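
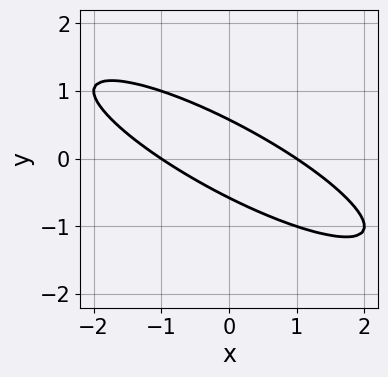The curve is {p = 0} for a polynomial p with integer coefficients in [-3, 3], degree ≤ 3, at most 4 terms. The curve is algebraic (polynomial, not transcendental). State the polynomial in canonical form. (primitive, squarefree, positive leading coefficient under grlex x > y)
(a) Degree: a generic line meets the curve in up to 2 points, so deg p = 2.
(b) Checking where it meets the axes: among the integer gridlines, it crosses the x-axis at x ∈ {-1, 1}.
(c) The integer polynomial consistent with all of this is the stated p.

x^2 + 3*x*y + 3*y^2 - 1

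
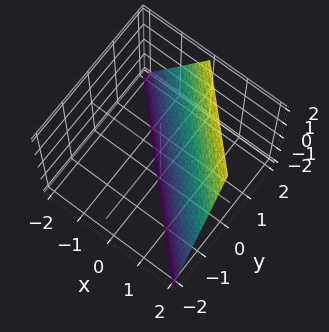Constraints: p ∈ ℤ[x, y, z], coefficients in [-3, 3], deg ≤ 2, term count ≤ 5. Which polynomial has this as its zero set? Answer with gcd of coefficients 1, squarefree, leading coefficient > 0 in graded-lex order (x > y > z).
deg p = 1.
From the axis intercepts and sections: it crosses the y-axis at the gridline y = 1; it meets the x-axis at x = 1 (among the integer gridlines); one z-axis crossing is at z = -2.
Assembling these constraints gives the stated polynomial.

2*x + 2*y - z - 2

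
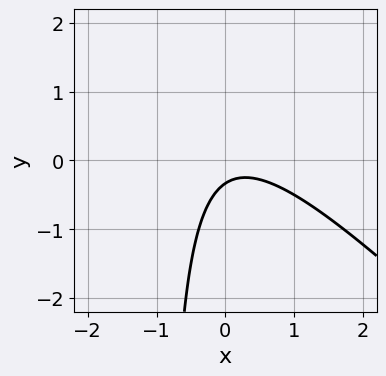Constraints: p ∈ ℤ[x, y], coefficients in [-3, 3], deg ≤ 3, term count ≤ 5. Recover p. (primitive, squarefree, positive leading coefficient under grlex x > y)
The degree is 2 — a generic line meets the curve in up to 2 points.
Observable constraints: no x-intercept at any integer in the box.
These observations pin down the coefficients.

3*x^2 + 3*x*y - x + 3*y + 1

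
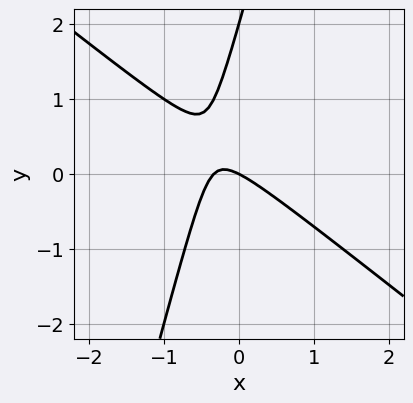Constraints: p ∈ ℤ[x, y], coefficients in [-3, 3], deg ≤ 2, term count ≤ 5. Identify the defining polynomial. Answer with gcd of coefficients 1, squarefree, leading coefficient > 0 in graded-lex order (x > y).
3*x^2 + 3*x*y - y^2 + x + 2*y

(a) The degree is 2 — a generic line meets the curve in up to 2 points.
(b) Observable constraints: one x-axis crossing is at x = 0; among the integer gridlines, it crosses the y-axis at y ∈ {0, 2}.
(c) The integer polynomial consistent with all of this is the stated p.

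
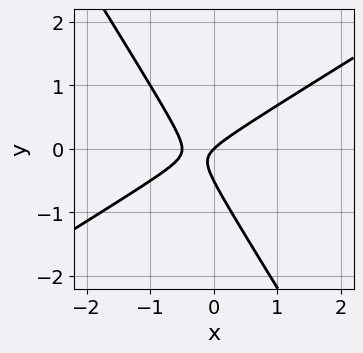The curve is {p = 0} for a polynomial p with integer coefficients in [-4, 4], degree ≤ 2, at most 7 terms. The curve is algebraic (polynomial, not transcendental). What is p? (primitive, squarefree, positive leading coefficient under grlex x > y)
2*x^2 - 2*x*y - 2*y^2 + x - y

deg p = 2.
Against the integer gridlines: it crosses the x-axis at the gridline x = 0; it meets the y-axis at y = 0 (among the integer gridlines).
Matching integer coefficients to the picture gives p.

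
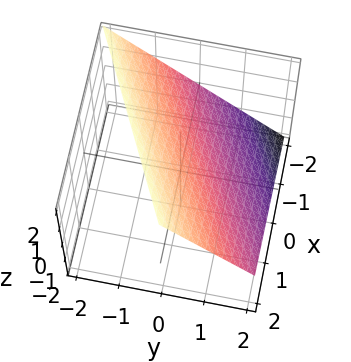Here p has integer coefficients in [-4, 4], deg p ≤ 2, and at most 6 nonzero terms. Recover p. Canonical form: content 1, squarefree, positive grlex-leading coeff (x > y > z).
x - 2*y - 2*z + 2

First, deg p = 1. The surface is flat (a plane).
Then, checking where it meets the axes: it crosses the y-axis at the gridline y = 1; it crosses the z-axis at the gridline z = 1.
Finally, the integer polynomial consistent with all of this is the stated p. Check: (-2, 0, 0) on the x-axis lies on the surface, and p(-2, 0, 0) = 0. ✓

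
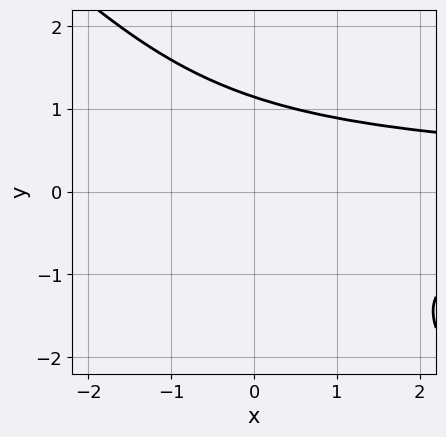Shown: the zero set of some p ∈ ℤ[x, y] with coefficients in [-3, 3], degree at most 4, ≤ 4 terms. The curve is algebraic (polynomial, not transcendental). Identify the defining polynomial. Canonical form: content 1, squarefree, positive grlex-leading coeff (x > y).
2*x*y^2 + 2*y^3 - 3

First, degree: a generic line meets the curve in up to 3 points, so deg p = 3.
Then, from the visible intercepts: it misses every integer gridline on the x-axis.
Finally, the integer polynomial consistent with all of this is the stated p.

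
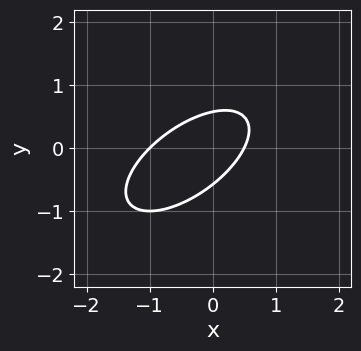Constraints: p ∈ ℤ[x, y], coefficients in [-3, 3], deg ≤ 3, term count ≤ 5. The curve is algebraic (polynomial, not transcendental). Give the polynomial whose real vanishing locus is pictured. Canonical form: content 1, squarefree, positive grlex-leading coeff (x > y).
2*x^2 - 3*x*y + 3*y^2 + x - 1

The degree is 2 — the shape is more complex than any degree-1 curve.
From the visible intercepts: it meets the x-axis at x = -1 (among the integer gridlines).
Fitting integer coefficients to these (and the overall shape) gives p.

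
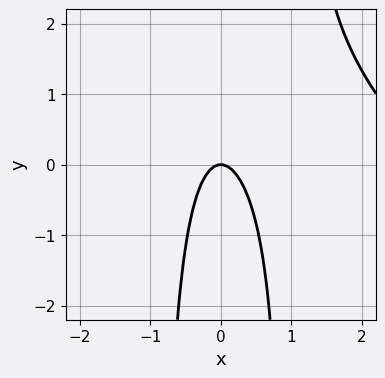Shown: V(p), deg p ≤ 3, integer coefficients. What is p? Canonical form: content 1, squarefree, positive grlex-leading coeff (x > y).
x^3 + x^2*y - 3*x^2 - y

(a) The degree is 3 — the shape is more complex than any degree-2 curve.
(b) Observable constraints: it crosses the y-axis at the gridline y = 0; one x-axis crossing is at x = 0.
(c) Together with the visible shape, these determine p as stated.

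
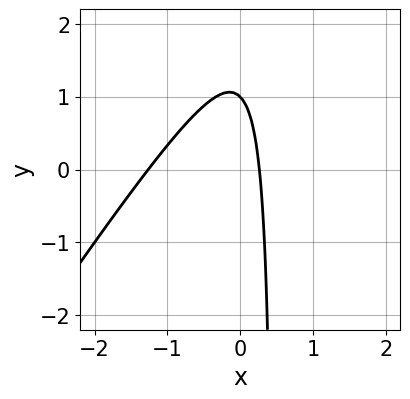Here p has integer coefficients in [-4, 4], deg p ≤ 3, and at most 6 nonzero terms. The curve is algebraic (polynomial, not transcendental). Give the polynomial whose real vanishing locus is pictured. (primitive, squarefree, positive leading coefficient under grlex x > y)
3*x^2 - 2*x*y + 3*x + y - 1

The degree is 2 — a generic line meets the curve in up to 2 points.
Reading off the gridlines: one y-axis crossing is at y = 1.
Fitting integer coefficients to these (and the overall shape) gives p.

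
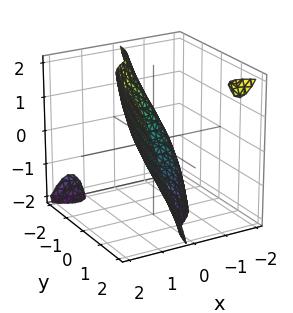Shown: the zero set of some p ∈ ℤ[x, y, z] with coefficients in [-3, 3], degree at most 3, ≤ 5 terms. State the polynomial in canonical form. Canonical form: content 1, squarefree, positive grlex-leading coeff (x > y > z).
(a) I count 3 distinct pieces. They look like related sheets of one shape, so recover p as a whole.
(b) The degree is 3 — the shape is more complex than any degree-2 surface.
(c) Observable constraints: one z-axis crossing is at z = 0; one x-axis crossing is at x = 0; it crosses the y-axis at the gridline y = 0.
(d) Together with the visible shape, these determine p as stated.

3*x^3 + 2*x^2*y - 2*x*y*z - 3*y - 2*z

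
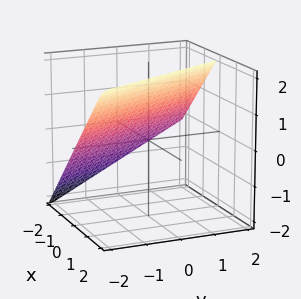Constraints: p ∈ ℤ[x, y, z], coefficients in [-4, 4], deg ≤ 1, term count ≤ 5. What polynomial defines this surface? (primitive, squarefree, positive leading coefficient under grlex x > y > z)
2*x + y - 2*z + 2

Degree: the surface is flat (a plane), so deg p = 1.
Observable constraints: it meets the z-axis at z = 1 (among the integer gridlines); one x-axis crossing is at x = -1; it crosses the y-axis at the gridline y = -2.
Putting this together gives p.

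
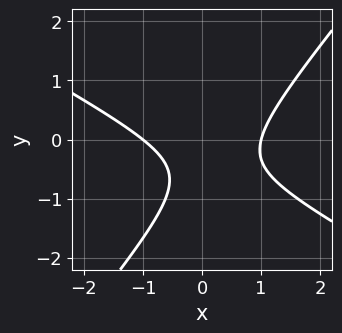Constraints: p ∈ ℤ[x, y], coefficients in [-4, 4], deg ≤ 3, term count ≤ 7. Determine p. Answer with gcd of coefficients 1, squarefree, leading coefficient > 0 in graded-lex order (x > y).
2*x^2 + 2*x*y - 3*y^2 - 3*y - 2

1. The degree is 2 — a generic line meets the curve in up to 2 points.
2. Checking where it meets the axes: it misses every integer gridline on the y-axis; among the integer gridlines, it crosses the x-axis at x ∈ {-1, 1}.
3. Assembling these constraints gives the stated polynomial.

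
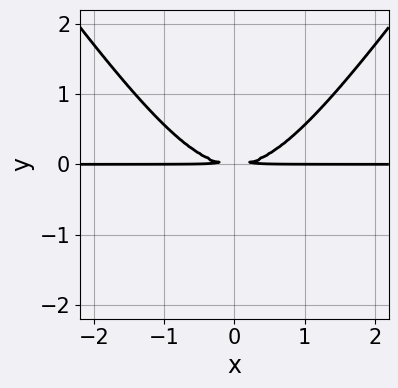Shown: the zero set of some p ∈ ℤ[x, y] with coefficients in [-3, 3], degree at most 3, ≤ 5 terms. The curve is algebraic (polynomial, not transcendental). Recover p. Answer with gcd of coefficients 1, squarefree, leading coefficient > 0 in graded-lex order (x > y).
2*x^2*y - y^3 - 3*y^2

1. deg p = 3. The shape is more complex than any degree-2 curve.
2. Symmetries: the x ↦ −x reflection is a symmetry, so x appears only in even powers.
3. Observable constraints: the visible x-axis segment lies entirely on the curve.
4. The integer polynomial consistent with all of this is the stated p.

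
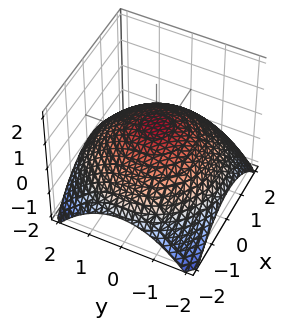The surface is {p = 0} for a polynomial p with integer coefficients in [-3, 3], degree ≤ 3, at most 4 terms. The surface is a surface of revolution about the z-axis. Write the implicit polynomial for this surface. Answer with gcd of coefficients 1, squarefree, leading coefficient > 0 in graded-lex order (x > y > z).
(a) Degree: a generic line meets the surface in up to 2 points, so deg p = 2.
(b) Symmetries: the z-axis is an axis of rotation, so x and y enter only as x² + y².
(c) From the visible intercepts: a circular section at z = 0 has radius between 1 and 2.
(d) Solving for integer coefficients yields p as stated.

x^2 + y^2 + 3*z - 2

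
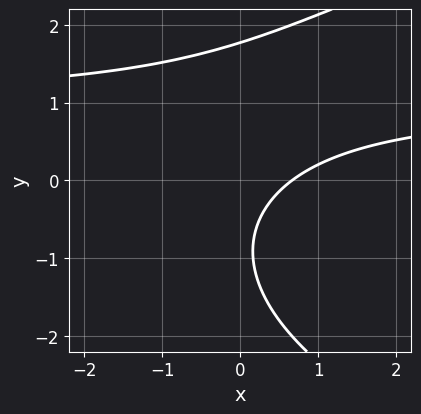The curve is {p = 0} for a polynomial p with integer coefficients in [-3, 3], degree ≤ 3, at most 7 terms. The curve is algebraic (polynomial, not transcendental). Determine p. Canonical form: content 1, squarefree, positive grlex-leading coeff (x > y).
Degree: no degree-2 curve has this shape, so deg p = 3.
Matching integer coefficients to the picture gives p.

y^3 - 3*x*y + 3*x - 2*y - 2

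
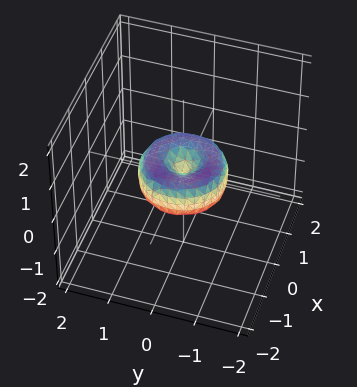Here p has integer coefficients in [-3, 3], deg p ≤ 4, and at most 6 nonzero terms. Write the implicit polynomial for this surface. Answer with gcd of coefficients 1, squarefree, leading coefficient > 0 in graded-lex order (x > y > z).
x^4 + 2*x^2*y^2 + y^4 - x^2 - y^2 + z^2

1. The degree is 4 — the shape is more complex than any degree-3 surface.
2. Symmetries: rotational symmetry about the z-axis ⇒ p depends on x, y only through x² + y².
3. Observable constraints: the x-axis gridline crossings are at x ∈ {-1, 0, 1}; a circular section at z = 0 has radius exactly 1; it crosses the z-axis at the gridline z = 0.
4. Putting this together gives p. Check: (0, 1, 0) on the y-axis lies on the surface, and p(0, 1, 0) = 0. ✓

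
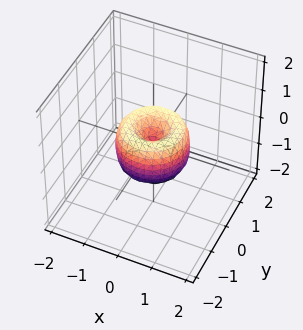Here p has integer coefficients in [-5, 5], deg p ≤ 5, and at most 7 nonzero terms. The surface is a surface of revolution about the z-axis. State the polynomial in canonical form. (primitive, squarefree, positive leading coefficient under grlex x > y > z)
1. Degree: the shape is more complex than any degree-3 surface, so deg p = 4.
2. Symmetry: every cross-section ⟂ z is a circle, so x, y appear only via x² + y².
3. Observable constraints: a circular section at z = 0 has radius exactly 1; among the integer gridlines, it crosses the x-axis at x ∈ {-1, 0, 1}; among the integer gridlines, it crosses the y-axis at y ∈ {-1, 0, 1}; it meets the z-axis at z = 0 (among the integer gridlines).
4. Fitting integer coefficients to these (and the overall shape) gives p.

2*x^4 + 4*x^2*y^2 + 2*y^4 - 2*x^2 - 2*y^2 + z^2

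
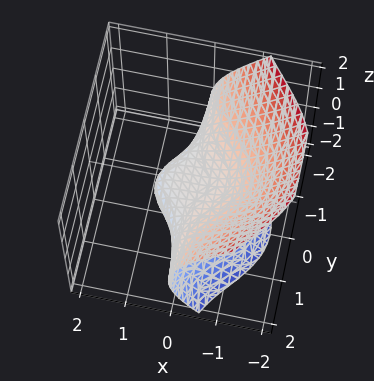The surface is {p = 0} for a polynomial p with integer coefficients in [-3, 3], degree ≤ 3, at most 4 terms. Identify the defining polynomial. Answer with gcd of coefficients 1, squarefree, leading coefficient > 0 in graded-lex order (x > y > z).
deg p = 3.
Reading off the gridlines: the z-axis gridline crossings are at z ∈ {-1, 0}; the visible y-axis segment lies entirely on the surface.
Solving for integer coefficients yields p as stated.

x^3 + 2*x*y^2 + 2*z^2 + 2*z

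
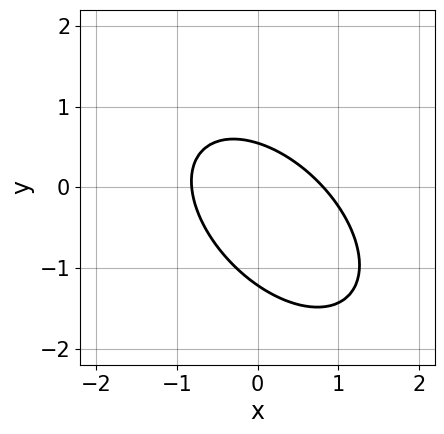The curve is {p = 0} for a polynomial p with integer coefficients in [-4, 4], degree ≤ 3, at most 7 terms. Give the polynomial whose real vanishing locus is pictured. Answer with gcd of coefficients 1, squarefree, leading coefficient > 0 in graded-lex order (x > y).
3*x^2 + 3*x*y + 3*y^2 + 2*y - 2

(a) Degree: no degree-1 curve has this shape, so deg p = 2.
(b) The integer polynomial consistent with all of this is the stated p.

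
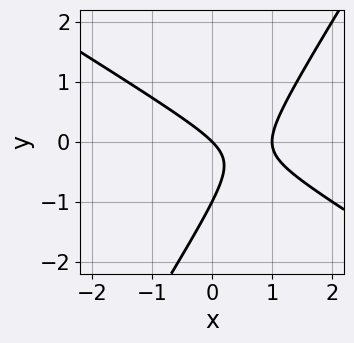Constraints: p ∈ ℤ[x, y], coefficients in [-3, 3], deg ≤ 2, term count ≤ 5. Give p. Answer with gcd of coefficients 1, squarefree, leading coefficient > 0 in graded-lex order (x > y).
(a) deg p = 2.
(b) Observable constraints: the y-axis gridline crossings are at y ∈ {-1, 0}; among the integer gridlines, it crosses the x-axis at x ∈ {0, 1}.
(c) Together with the visible shape, these determine p as stated.

x^2 + x*y - y^2 - x - y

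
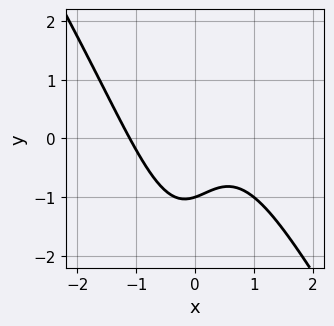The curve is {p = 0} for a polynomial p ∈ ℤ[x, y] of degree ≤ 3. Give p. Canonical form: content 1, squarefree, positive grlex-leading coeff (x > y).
First, the degree is 3 — no degree-2 curve has this shape.
Next, against the integer gridlines: it crosses the y-axis at the gridline y = -1.
Finally, the integer polynomial consistent with all of this is the stated p.

3*x^3 + 2*x^2*y - x + 3*y + 3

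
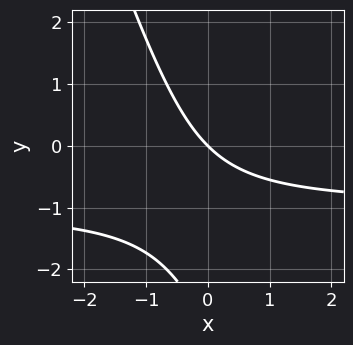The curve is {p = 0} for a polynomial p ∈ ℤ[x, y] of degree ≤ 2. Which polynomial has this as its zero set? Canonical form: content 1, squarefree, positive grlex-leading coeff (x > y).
3*x*y + y^2 + 3*x + 3*y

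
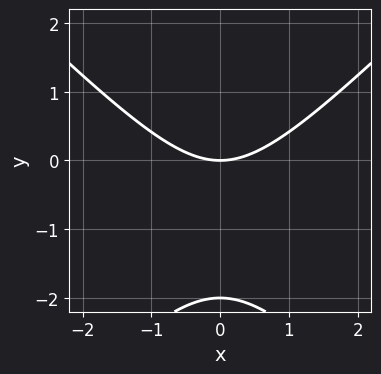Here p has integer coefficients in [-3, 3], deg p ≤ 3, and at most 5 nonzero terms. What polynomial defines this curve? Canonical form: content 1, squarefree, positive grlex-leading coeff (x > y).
x^2 - y^2 - 2*y

(a) The degree is 2 — a generic line meets the curve in up to 2 points.
(b) Symmetries: it's symmetric under x → −x, forcing even powers of x.
(c) Reading off the gridlines: one x-axis crossing is at x = 0; among the integer gridlines, it crosses the y-axis at y ∈ {-2, 0}.
(d) Assembling these constraints gives the stated polynomial.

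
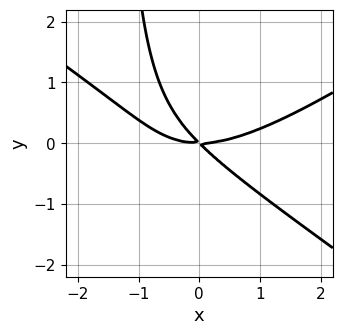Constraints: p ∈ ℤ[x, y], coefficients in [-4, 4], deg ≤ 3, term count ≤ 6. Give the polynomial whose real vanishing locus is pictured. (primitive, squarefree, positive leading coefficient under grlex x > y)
(a) The degree is 3 — the shape is more complex than any degree-2 curve.
(b) Reading off the gridlines: it meets the y-axis at y = 0 (among the integer gridlines); it meets the x-axis at x = 0 (among the integer gridlines).
(c) Together with the visible shape, these determine p as stated.

x^3 - 2*x*y^2 - 3*x*y - 3*y^2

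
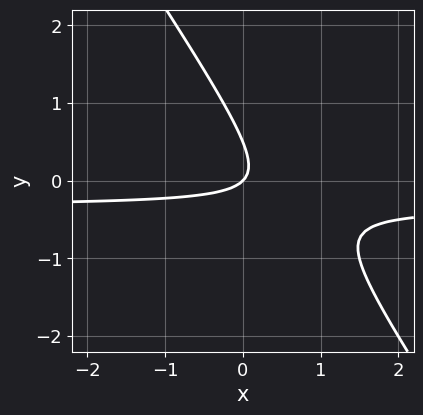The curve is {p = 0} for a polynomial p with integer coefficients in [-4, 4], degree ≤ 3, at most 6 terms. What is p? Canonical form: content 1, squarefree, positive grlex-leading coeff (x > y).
First, the degree is 2 — a generic line meets the curve in up to 2 points.
Then, from the visible intercepts: one y-axis crossing is at y = 0; it meets the x-axis at x = 0 (among the integer gridlines).
Finally, fitting integer coefficients to these (and the overall shape) gives p.

3*x*y + 2*y^2 + x - y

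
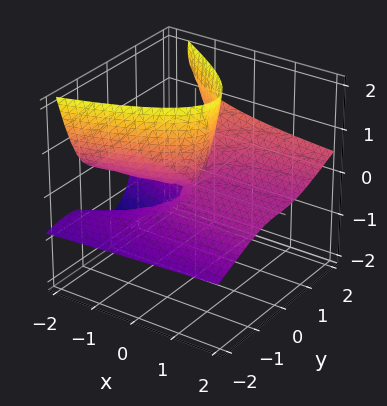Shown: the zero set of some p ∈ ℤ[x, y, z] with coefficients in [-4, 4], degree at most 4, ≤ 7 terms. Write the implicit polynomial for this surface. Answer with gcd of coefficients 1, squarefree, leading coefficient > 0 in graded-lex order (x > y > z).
x*z^2 - y^3 + 3*y^2*z + 2*x*z - z^2

(a) Degree: a generic line meets the surface in up to 3 points, so deg p = 3.
(b) Observable constraints: one y-axis crossing is at y = 0; one z-axis crossing is at z = 0.
(c) Solving for integer coefficients yields p as stated.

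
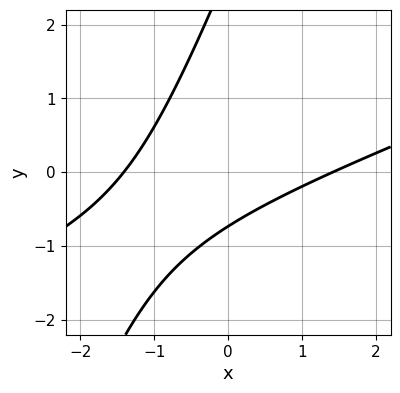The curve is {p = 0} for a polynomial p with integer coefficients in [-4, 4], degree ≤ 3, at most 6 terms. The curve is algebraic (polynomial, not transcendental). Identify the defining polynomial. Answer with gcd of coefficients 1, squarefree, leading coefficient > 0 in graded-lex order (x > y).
x^2 - 3*x*y + y^2 - 2*y - 2

(a) Degree: the shape is more complex than any degree-1 curve, so deg p = 2.
(b) Putting this together gives p.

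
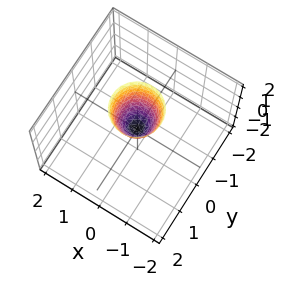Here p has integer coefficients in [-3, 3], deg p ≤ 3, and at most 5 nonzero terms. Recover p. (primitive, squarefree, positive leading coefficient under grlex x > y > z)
1. The degree is 2 — a paraboloid; a quadric.
2. Symmetry: every cross-section ⟂ z is a circle, so x, y appear only via x² + y².
3. From the visible intercepts: it meets the y-axis at y = 0 (among the integer gridlines); one z-axis crossing is at z = 0; it meets the x-axis at x = 0 (among the integer gridlines); a circular section at z = 1 has radius between 0 and 1.
4. Solving for integer coefficients yields p as stated.

3*x^2 + 3*y^2 - z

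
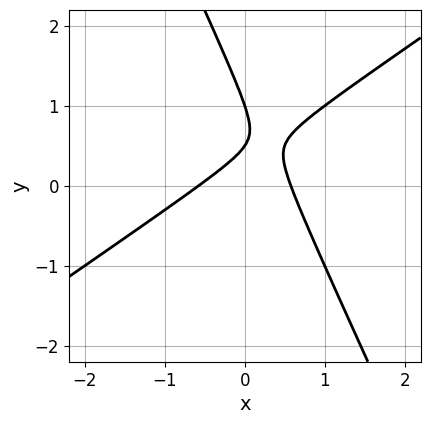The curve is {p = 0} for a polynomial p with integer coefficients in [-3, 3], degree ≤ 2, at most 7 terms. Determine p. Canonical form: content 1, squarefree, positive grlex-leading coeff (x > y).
3*x^2 - 3*x*y - 2*y^2 + 3*y - 1

First, degree: no degree-1 curve has this shape, so deg p = 2.
Then, observable constraints: it meets the y-axis at y = 1 (among the integer gridlines).
Finally, these observations pin down the coefficients.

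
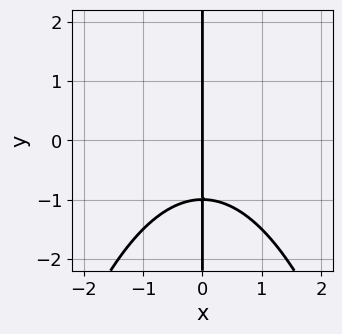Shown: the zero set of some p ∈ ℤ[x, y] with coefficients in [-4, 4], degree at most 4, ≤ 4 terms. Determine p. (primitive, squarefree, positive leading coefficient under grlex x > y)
Degree: a generic line meets the curve in up to 3 points, so deg p = 3.
From the visible intercepts: it meets the x-axis at x = 0 (among the integer gridlines); every point of the y-axis in the box is on the curve.
Matching integer coefficients to the picture gives p.

x^3 + 2*x*y + 2*x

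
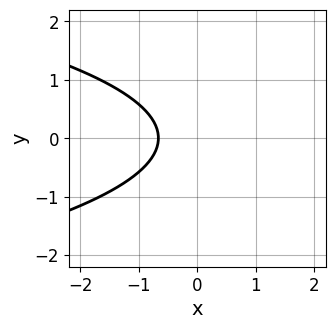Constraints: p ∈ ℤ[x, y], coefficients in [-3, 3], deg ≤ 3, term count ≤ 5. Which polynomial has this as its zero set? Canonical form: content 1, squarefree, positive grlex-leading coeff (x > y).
deg p = 2.
Symmetries: it's symmetric under y → −y, forcing even powers of y.
Checking where it meets the axes: it misses every integer gridline on the y-axis.
The integer polynomial consistent with all of this is the stated p.

3*y^2 + 3*x + 2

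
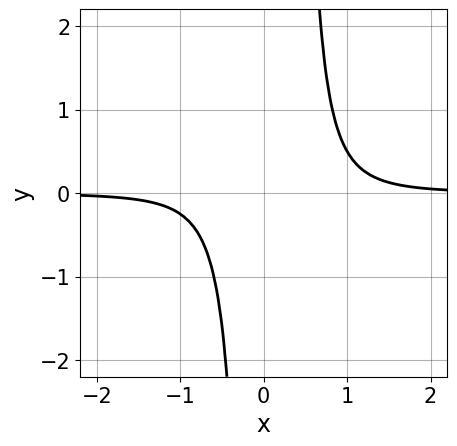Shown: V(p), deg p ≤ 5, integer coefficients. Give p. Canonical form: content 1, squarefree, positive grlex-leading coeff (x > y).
First, the degree is 4 — a generic line meets the curve in up to 4 points.
Then, against the integer gridlines: the curve avoids every integer y-axis point in the box; the curve avoids every integer x-axis point in the box.
Finally, assembling these constraints gives the stated polynomial.

3*x^3*y - x^2*y - 1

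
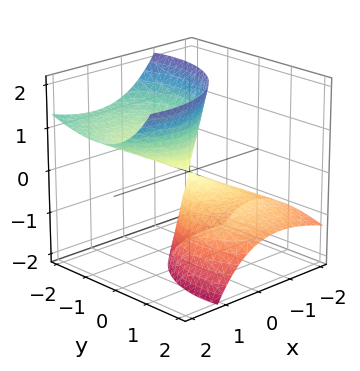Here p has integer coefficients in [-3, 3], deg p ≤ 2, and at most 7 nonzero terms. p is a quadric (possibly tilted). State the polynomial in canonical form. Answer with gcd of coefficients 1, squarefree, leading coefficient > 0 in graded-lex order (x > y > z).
First, I count 2 distinct pieces.
Then, deg p = 2.
Then, reading off the gridlines: one y-axis crossing is at y = 0; it meets the z-axis at z = 0 (among the integer gridlines).
Finally, putting this together gives p.

2*x^2 - 3*x*z + 2*y^2 + 3*y*z - z^2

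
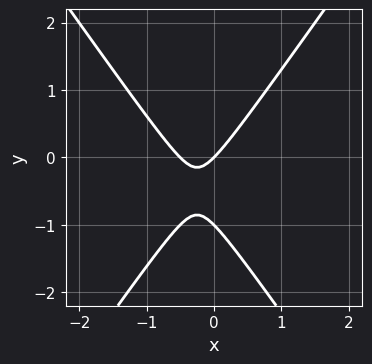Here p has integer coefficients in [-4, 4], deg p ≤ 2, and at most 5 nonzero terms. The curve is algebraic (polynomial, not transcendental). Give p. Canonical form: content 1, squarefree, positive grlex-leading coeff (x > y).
deg p = 2.
Reading off the gridlines: among the integer gridlines, it crosses the y-axis at y ∈ {-1, 0}; it crosses the x-axis at the gridline x = 0.
Assembling these constraints gives the stated polynomial.

2*x^2 - y^2 + x - y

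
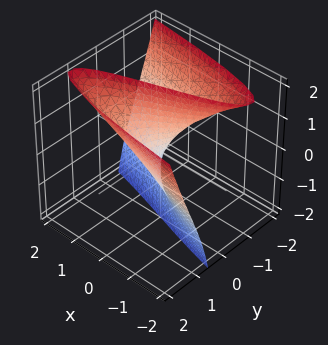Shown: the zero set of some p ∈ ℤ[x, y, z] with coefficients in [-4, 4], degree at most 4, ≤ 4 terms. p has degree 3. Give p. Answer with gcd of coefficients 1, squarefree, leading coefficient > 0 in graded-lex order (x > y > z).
deg p = 3. No degree-2 surface has this shape.
Observable constraints: one y-axis crossing is at y = 0; the visible z-axis segment lies entirely on the surface; one x-axis crossing is at x = 0.
These observations pin down the coefficients.

2*y^3 - 3*y*z + 2*x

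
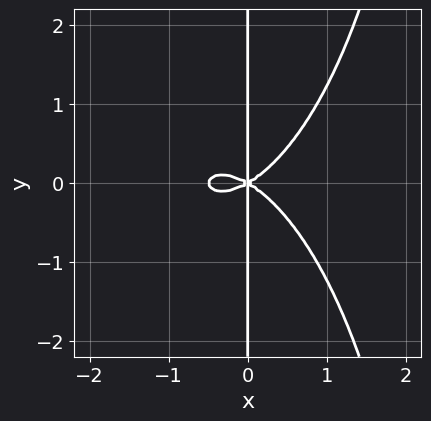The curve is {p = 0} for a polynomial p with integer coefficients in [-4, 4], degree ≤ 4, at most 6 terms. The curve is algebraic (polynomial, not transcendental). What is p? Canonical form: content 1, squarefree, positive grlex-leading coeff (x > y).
Degree: a generic line meets the curve in up to 4 points, so deg p = 4.
Symmetries: the y ↦ −y reflection is a symmetry, so y appears only in even powers.
Against the integer gridlines: every point of the y-axis in the box is on the curve; one x-axis crossing is at x = 0.
These observations pin down the coefficients.

2*x^4 + x^2*y^2 + x^3 - 3*x*y^2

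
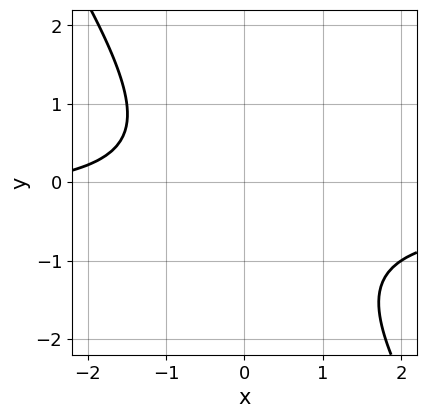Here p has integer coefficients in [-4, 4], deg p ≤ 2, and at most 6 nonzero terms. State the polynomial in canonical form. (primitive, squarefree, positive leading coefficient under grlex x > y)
3*x*y + 2*y^2 + x + y + 3

The degree is 2 — no degree-1 curve has this shape.
From the axis intercepts and sections: it misses every integer gridline on the x-axis; it misses every integer gridline on the y-axis.
The integer polynomial consistent with all of this is the stated p.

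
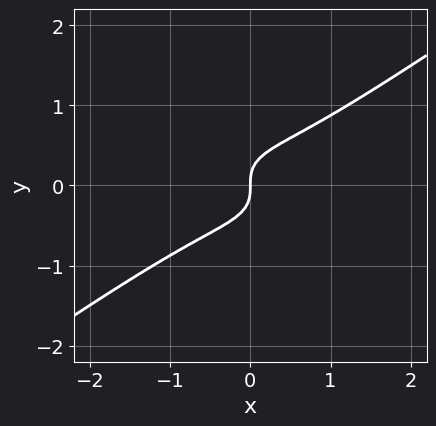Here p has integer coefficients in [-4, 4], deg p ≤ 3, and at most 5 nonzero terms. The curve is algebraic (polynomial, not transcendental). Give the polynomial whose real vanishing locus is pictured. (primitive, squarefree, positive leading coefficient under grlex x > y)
x^3 - 3*y^3 + x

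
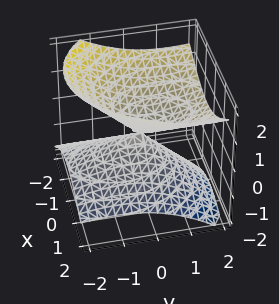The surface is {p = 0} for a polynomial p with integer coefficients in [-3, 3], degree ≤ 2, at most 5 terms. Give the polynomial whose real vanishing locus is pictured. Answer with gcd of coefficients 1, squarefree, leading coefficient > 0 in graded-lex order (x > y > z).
(a) The degree is 2 — no degree-1 surface has this shape.
(b) Checking where it meets the axes: it crosses the x-axis at the gridline x = 0; it crosses the y-axis at the gridline y = 0; it meets the z-axis at z = 0 (among the integer gridlines).
(c) These observations pin down the coefficients.

2*x^2 + x*z + y^2 - 2*y*z - 3*z^2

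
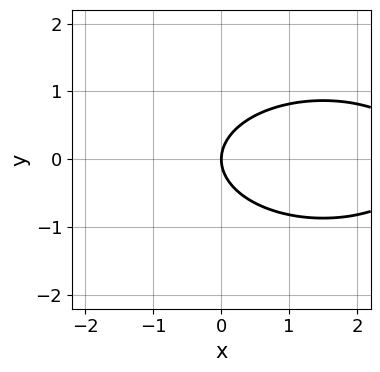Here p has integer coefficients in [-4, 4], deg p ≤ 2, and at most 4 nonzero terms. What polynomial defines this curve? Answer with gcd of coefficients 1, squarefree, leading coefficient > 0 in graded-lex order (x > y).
(a) The degree is 2 — the shape is more complex than any degree-1 curve.
(b) Symmetries: the y ↦ −y reflection is a symmetry, so y appears only in even powers.
(c) Reading off the gridlines: it crosses the x-axis at the gridline x = 0; it meets the y-axis at y = 0 (among the integer gridlines).
(d) These observations pin down the coefficients.

x^2 + 3*y^2 - 3*x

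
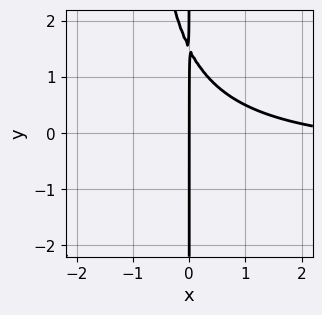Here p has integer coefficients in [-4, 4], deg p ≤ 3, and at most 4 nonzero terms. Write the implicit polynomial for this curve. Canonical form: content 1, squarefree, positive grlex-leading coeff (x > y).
(a) The degree is 3 — a generic line meets the curve in up to 3 points.
(b) From the axis intercepts and sections: one x-axis crossing is at x = 0; the visible y-axis segment lies entirely on the curve.
(c) Matching integer coefficients to the picture gives p.

2*x^2*y + x^2 + 2*x*y - 3*x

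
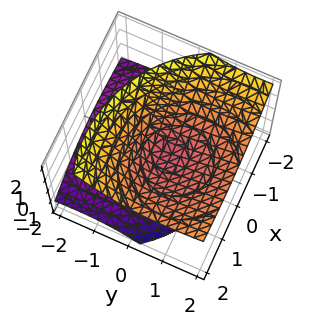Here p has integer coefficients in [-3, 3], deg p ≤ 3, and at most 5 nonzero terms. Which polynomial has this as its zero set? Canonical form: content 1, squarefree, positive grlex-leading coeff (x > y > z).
1. The degree is 2 — a generic line meets the surface in up to 2 points.
2. Observable constraints: it meets the y-axis at y = 0 (among the integer gridlines); it crosses the x-axis at the gridline x = 0; it meets the z-axis at z = 0 (among the integer gridlines).
3. Together with the visible shape, these determine p as stated.

x^2 - x*z + y^2 - 2*y*z - 2*z^2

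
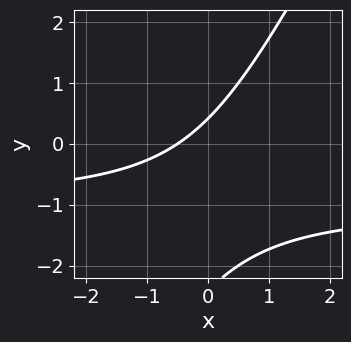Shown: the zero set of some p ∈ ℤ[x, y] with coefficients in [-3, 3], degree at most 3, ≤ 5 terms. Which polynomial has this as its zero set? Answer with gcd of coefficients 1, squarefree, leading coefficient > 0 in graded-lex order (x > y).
2*x*y - y^2 + 2*x - 2*y + 1

1. The degree is 2 — a generic line meets the curve in up to 2 points.
2. Putting this together gives p.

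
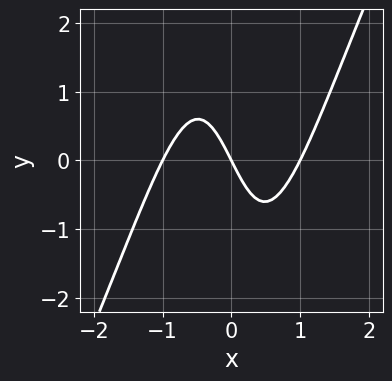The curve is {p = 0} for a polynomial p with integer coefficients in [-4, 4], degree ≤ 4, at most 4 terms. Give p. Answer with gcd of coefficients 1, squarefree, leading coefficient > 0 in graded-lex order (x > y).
2*x^3 - x^2*y - 2*x - y

First, deg p = 3. A generic line meets the curve in up to 3 points.
Then, checking where it meets the axes: among the integer gridlines, it crosses the x-axis at x ∈ {-1, 0, 1}; it meets the y-axis at y = 0 (among the integer gridlines).
Finally, fitting integer coefficients to these (and the overall shape) gives p.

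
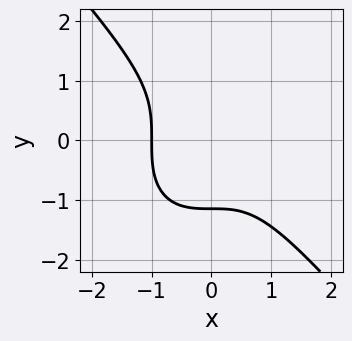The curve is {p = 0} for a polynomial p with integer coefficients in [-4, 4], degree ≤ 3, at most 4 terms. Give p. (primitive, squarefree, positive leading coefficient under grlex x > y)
(a) deg p = 3. The shape is more complex than any degree-2 curve.
(b) From the axis intercepts and sections: it meets the x-axis at x = -1 (among the integer gridlines).
(c) Assembling these constraints gives the stated polynomial.

3*x^3 + 2*y^3 + 3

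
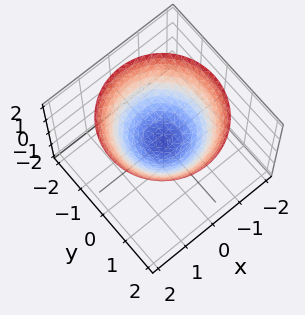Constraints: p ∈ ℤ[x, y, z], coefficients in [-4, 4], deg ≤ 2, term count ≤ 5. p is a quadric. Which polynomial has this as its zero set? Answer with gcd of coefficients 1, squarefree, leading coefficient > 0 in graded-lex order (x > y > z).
First, degree: a single bowl opening along one axis; a quadric, so deg p = 2.
Next, by symmetry, every cross-section ⟂ z is a circle, so x, y appear only via x² + y².
Then, reading off the gridlines: one z-axis crossing is at z = 0; one x-axis crossing is at x = 0.
Finally, putting this together gives p.

2*x^2 + 2*y^2 - 3*z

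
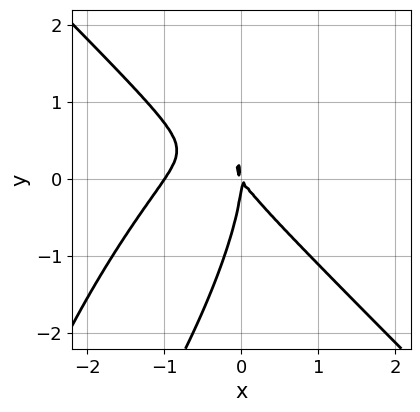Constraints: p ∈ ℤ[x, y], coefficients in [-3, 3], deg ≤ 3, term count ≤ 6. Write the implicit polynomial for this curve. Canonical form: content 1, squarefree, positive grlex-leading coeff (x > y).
3*x^3 - 2*x*y^2 + y^3 + 3*x^2 + 2*x*y

1. The degree is 3 — the shape is more complex than any degree-2 curve.
2. Checking where it meets the axes: it crosses the y-axis at the gridline y = 0; the x-axis gridline crossings are at x ∈ {-1, 0}.
3. Solving for integer coefficients yields p as stated.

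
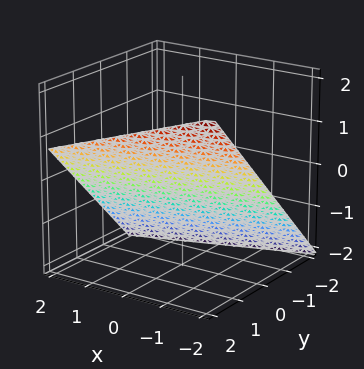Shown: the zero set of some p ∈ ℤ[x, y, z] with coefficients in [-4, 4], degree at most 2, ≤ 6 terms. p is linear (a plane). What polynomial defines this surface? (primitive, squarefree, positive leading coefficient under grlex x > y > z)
The degree is 1 — every cross-section is a straight line — this is a plane.
Against the integer gridlines: one x-axis crossing is at x = -2.
Putting this together gives p.

x - 3*y + 3*z + 2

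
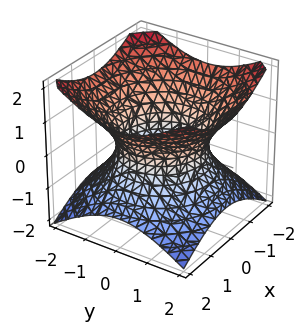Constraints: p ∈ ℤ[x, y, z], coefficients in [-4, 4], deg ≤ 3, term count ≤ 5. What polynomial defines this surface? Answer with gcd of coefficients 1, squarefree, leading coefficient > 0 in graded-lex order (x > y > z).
(a) The degree is 2 — the shape is more complex than any degree-1 surface.
(b) Symmetries: rotational symmetry about the z-axis ⇒ p depends on x, y only through x² + y².
(c) From the visible intercepts: a circular section at z = 0 has radius between 1 and 2; no z-intercept at any integer in the box.
(d) These observations pin down the coefficients.

2*x^2 + 2*y^2 - 3*z^2 - 3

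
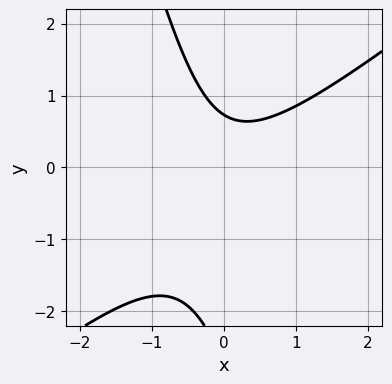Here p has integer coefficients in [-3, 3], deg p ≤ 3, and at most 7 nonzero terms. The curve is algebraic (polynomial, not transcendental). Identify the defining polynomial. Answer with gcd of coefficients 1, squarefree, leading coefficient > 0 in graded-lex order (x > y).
3*x^2 - 3*x*y - y^2 - 2*y + 2

(a) deg p = 2.
(b) Reading off the gridlines: it misses every integer gridline on the x-axis.
(c) Matching integer coefficients to the picture gives p.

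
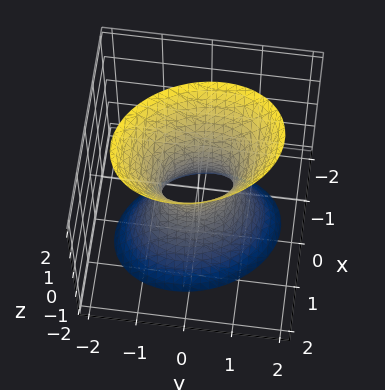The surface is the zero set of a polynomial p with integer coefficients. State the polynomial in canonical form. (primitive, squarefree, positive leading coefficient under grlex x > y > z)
(a) deg p = 2. No degree-1 surface has this shape.
(b) Against the integer gridlines: no z-intercept at any integer in the box.
(c) Fitting integer coefficients to these (and the overall shape) gives p.

3*x^2 + x*y + 2*y^2 - z^2 - 1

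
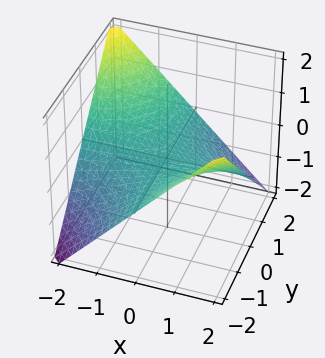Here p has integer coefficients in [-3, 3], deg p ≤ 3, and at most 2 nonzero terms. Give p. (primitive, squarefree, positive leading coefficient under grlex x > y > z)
x*y + 2*z

(a) Degree: a saddle surface; a quadric, so deg p = 2.
(b) Reading off the gridlines: every point of the x-axis in the box is on the surface; the visible y-axis segment lies entirely on the surface; one z-axis crossing is at z = 0.
(c) Assembling these constraints gives the stated polynomial.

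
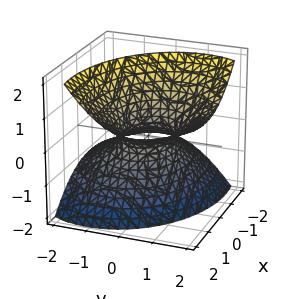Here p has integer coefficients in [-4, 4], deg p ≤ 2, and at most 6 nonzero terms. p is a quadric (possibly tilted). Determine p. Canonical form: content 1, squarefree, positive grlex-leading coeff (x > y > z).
2*x^2 - 3*x*z + 3*y^2 - 3*y*z - 3*z^2 - 2

(a) deg p = 2. The shape is more complex than any degree-1 surface.
(b) From the axis intercepts and sections: no z-intercept at any integer in the box; the x-axis gridline crossings are at x ∈ {-1, 1}.
(c) Putting this together gives p.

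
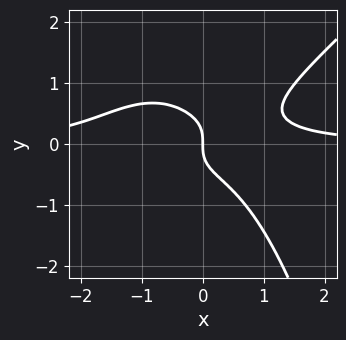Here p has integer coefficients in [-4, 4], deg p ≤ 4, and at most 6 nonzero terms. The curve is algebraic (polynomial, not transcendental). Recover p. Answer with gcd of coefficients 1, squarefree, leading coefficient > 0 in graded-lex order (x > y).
1. deg p = 4. No degree-3 curve has this shape.
2. Against the integer gridlines: it meets the x-axis at x = 0 (among the integer gridlines); one y-axis crossing is at y = 0.
3. Putting this together gives p.

x^3*y - x^2*y^2 + x^2*y - 2*y^3 - x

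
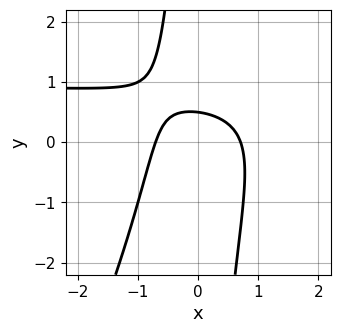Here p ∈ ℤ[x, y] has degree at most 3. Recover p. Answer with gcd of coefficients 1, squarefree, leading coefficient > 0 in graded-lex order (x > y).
2*x^2*y - x*y^2 - 2*x^2 - 2*y + 1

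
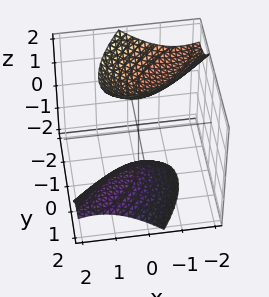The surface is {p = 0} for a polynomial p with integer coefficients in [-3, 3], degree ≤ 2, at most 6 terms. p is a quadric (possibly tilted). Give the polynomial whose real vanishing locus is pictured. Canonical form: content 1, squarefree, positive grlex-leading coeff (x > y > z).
2*x^2 - 3*x*y + 2*y^2 + 2*y*z - z^2 + 2

(a) There are 2 components.
(b) The degree is 2 — a generic line meets the surface in up to 2 points.
(c) Observable constraints: it misses every integer gridline on the y-axis; no x-intercept at any integer in the box.
(d) Fitting integer coefficients to these (and the overall shape) gives p.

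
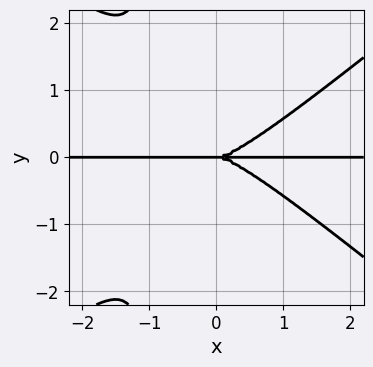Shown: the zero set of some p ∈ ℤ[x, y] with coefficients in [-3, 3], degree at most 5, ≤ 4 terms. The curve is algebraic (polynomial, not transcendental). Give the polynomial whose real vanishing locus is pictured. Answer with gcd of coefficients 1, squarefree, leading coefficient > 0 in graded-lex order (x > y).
(a) deg p = 4. A generic line meets the curve in up to 4 points.
(b) Observable constraints: the visible x-axis segment lies entirely on the curve; it meets the y-axis at y = 0 (among the integer gridlines).
(c) Solving for integer coefficients yields p as stated.

2*x^3*y - 3*x*y^3 - 3*y^3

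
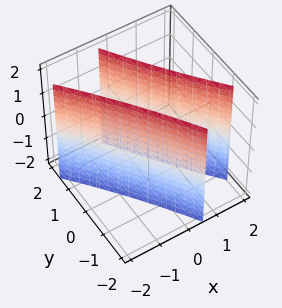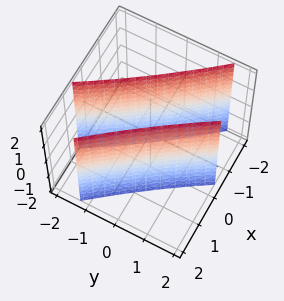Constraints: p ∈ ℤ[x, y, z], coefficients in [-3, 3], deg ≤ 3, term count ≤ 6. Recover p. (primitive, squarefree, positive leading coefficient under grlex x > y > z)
2*x^2 + 3*x*y + y^2 - 2

The picture has 2 separate pieces. They look like related sheets of one shape, so recover p as a whole.
The degree is 2 — a generic line meets the surface in up to 2 points.
From the axis intercepts and sections: the x-axis gridline crossings are at x ∈ {-1, 1}; the surface avoids every integer z-axis point in the box.
Fitting integer coefficients to these (and the overall shape) gives p.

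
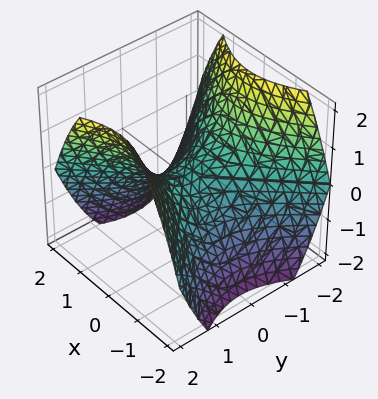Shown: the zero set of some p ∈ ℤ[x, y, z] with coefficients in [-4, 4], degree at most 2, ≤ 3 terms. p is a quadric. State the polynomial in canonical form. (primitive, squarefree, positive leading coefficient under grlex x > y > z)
2*x^2 - 2*y^2 + 3*z

deg p = 2. A saddle surface; a quadric.
Symmetries: mirror symmetry x ↦ −x ⇒ only even powers of x; it's symmetric under y → −y, forcing even powers of y.
From the visible intercepts: one y-axis crossing is at y = 0; it crosses the z-axis at the gridline z = 0; it crosses the x-axis at the gridline x = 0.
Putting this together gives p.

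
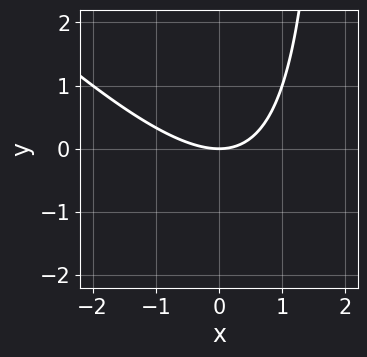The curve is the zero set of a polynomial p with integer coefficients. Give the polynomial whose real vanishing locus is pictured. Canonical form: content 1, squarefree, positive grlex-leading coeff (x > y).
x^2 + x*y - 2*y

1. deg p = 2.
2. Observable constraints: it meets the y-axis at y = 0 (among the integer gridlines); it crosses the x-axis at the gridline x = 0.
3. Assembling these constraints gives the stated polynomial.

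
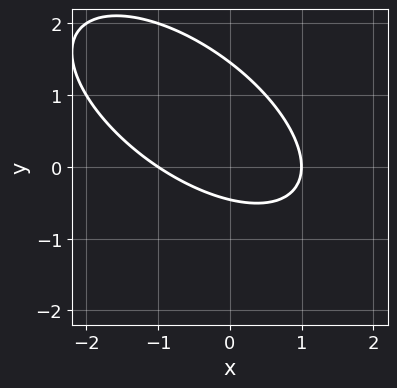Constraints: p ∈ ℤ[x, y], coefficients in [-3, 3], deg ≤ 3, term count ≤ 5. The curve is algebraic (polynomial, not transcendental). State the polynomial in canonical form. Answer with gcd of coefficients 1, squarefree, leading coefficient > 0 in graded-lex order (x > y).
2*x^2 + 3*x*y + 3*y^2 - 3*y - 2

1. deg p = 2. No degree-1 curve has this shape.
2. Observable constraints: among the integer gridlines, it crosses the x-axis at x ∈ {-1, 1}.
3. The integer polynomial consistent with all of this is the stated p.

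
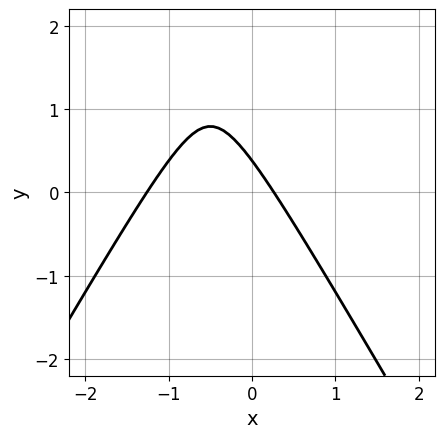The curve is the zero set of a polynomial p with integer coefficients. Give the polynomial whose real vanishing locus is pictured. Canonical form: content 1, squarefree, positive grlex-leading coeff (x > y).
3*x^2 - y^2 + 3*x + 3*y - 1

(a) deg p = 2.
(b) Matching integer coefficients to the picture gives p.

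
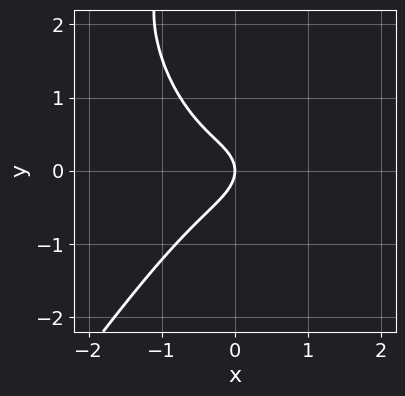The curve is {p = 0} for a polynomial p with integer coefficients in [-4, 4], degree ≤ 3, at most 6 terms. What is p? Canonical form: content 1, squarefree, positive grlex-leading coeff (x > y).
3*x^3 - y^3 - x*y + 3*y^2 + 2*x

1. deg p = 3. The shape is more complex than any degree-2 curve.
2. Reading off the gridlines: it meets the x-axis at x = 0 (among the integer gridlines); it meets the y-axis at y = 0 (among the integer gridlines).
3. Matching integer coefficients to the picture gives p.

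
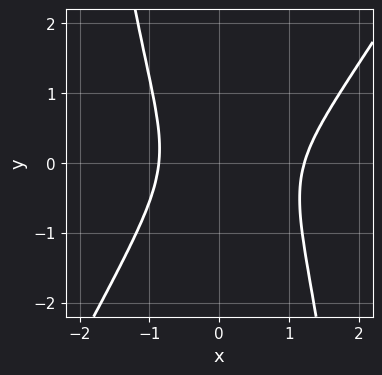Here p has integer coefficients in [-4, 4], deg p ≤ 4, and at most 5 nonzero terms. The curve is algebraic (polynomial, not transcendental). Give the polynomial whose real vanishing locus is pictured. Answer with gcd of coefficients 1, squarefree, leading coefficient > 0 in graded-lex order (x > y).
3*x^4 - 2*x^3*y - 2*x^3 - 3*y^2 - 3

First, degree: no degree-3 curve has this shape, so deg p = 4.
Then, against the integer gridlines: it misses every integer gridline on the y-axis.
Finally, these observations pin down the coefficients.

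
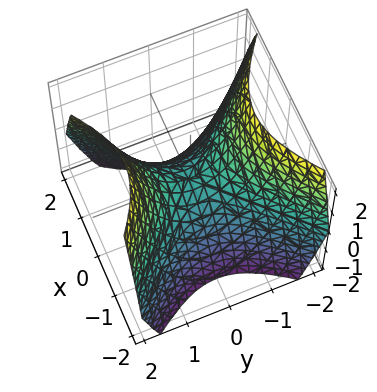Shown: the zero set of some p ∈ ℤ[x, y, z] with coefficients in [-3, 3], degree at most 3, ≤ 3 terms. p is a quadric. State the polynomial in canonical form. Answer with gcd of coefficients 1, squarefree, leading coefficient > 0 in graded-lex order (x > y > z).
x^2 - y^2 + z

(a) deg p = 2. A saddle surface; a quadric.
(b) Symmetries: it's symmetric under y → −y, forcing even powers of y; it's symmetric under x → −x, forcing even powers of x.
(c) Against the integer gridlines: it crosses the y-axis at the gridline y = 0; one x-axis crossing is at x = 0; it meets the z-axis at z = 0 (among the integer gridlines).
(d) The integer polynomial consistent with all of this is the stated p.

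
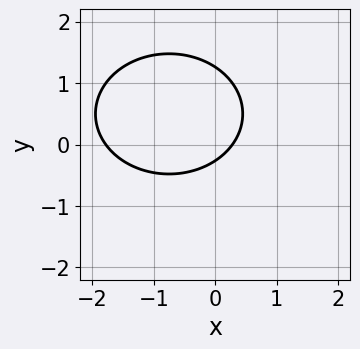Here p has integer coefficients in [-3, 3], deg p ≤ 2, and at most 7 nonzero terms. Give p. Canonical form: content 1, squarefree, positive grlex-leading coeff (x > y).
The degree is 2 — the shape is more complex than any degree-1 curve.
Putting this together gives p.

2*x^2 + 3*y^2 + 3*x - 3*y - 1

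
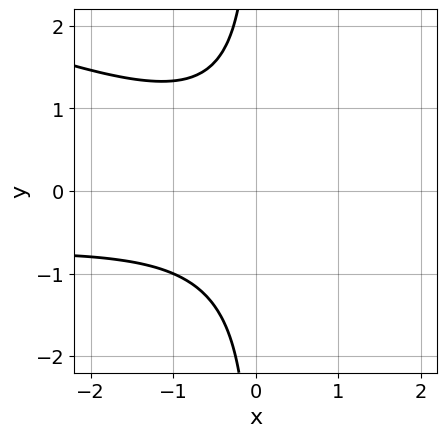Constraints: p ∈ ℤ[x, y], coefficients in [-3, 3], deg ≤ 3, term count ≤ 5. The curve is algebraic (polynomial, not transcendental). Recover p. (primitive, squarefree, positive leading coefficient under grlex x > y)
x^2*y + 3*x*y^2 + x^2 + 3

First, degree: a generic line meets the curve in up to 3 points, so deg p = 3.
Then, observable constraints: it misses every integer gridline on the y-axis; no x-intercept at any integer in the box.
Finally, these observations pin down the coefficients.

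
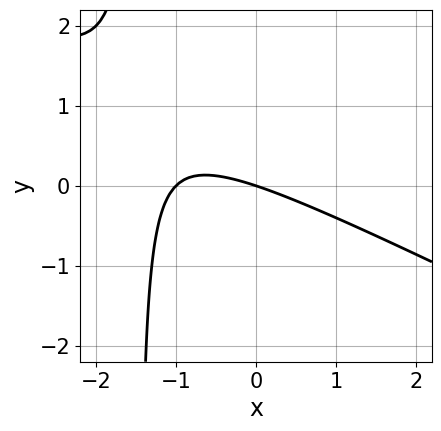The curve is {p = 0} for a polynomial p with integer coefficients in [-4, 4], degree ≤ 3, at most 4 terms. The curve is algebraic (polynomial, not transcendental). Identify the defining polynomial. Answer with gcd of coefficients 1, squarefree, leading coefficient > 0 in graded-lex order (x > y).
First, degree: no degree-1 curve has this shape, so deg p = 2.
Then, reading off the gridlines: among the integer gridlines, it crosses the x-axis at x ∈ {-1, 0}; one y-axis crossing is at y = 0.
Finally, fitting integer coefficients to these (and the overall shape) gives p.

x^2 + 2*x*y + x + 3*y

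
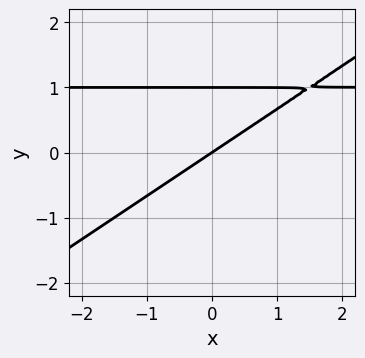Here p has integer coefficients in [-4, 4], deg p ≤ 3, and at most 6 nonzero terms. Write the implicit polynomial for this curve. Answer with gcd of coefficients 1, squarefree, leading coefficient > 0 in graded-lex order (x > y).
1. Degree: a generic line meets the curve in up to 2 points, so deg p = 2.
2. Reading off the gridlines: the y-axis gridline crossings are at y ∈ {0, 1}; one x-axis crossing is at x = 0.
3. Putting this together gives p.

2*x*y - 3*y^2 - 2*x + 3*y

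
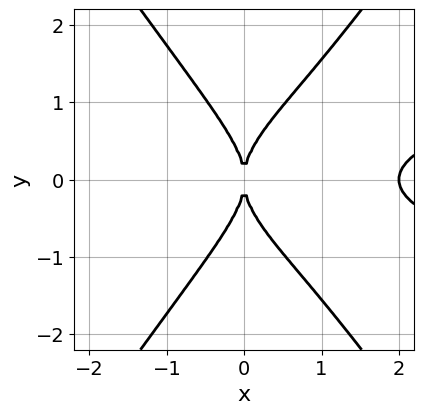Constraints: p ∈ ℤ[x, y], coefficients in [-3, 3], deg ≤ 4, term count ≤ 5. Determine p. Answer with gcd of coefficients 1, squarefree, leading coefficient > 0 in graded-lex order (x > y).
2*x^2*y^2 - y^4 - x^3 + 2*x^2

1. deg p = 4.
2. Symmetries: the y ↦ −y reflection is a symmetry, so y appears only in even powers.
3. Against the integer gridlines: the x-axis gridline crossings are at x ∈ {0, 2}; it meets the y-axis at y = 0 (among the integer gridlines).
4. These observations pin down the coefficients.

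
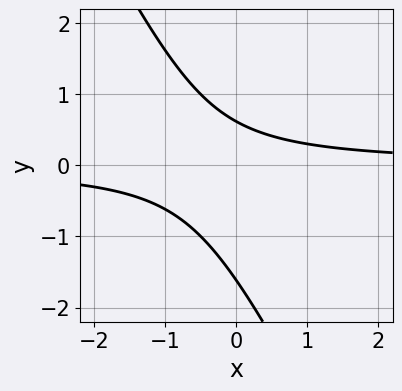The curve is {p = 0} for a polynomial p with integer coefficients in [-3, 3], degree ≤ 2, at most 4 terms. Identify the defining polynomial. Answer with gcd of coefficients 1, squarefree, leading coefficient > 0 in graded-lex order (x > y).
2*x*y + y^2 + y - 1

Degree: no degree-1 curve has this shape, so deg p = 2.
Reading off the gridlines: it misses every integer gridline on the x-axis.
Matching integer coefficients to the picture gives p.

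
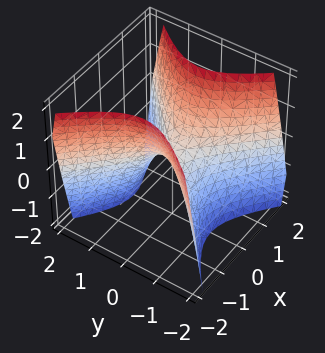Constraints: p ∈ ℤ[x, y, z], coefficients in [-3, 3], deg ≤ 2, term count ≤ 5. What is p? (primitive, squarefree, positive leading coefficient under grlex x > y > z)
3*x^2 - 3*y^2 - 2*z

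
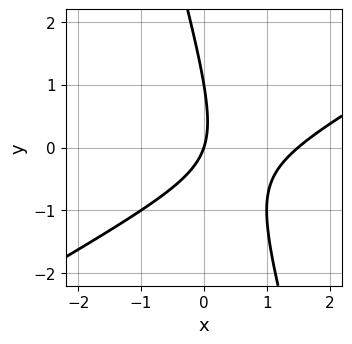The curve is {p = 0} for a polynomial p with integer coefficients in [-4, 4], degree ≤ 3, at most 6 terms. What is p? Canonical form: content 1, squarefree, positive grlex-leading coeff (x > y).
First, the degree is 2 — no degree-1 curve has this shape.
Next, reading off the gridlines: the y-axis gridline crossings are at y ∈ {0, 1}; it crosses the x-axis at the gridline x = 0.
Finally, solving for integer coefficients yields p as stated.

2*x^2 - 3*x*y - y^2 - 3*x + y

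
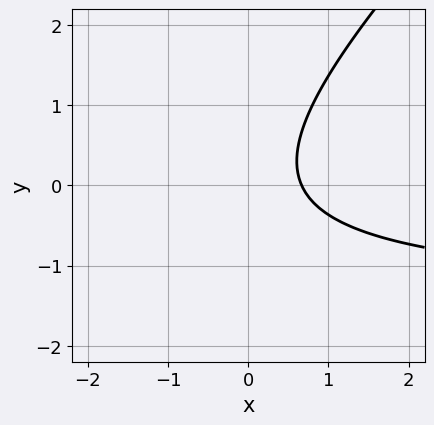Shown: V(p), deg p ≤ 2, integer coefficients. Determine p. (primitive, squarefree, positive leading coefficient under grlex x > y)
2*x*y - 2*y^2 + 3*x - 2

(a) deg p = 2.
(b) Against the integer gridlines: the curve avoids every integer y-axis point in the box.
(c) Solving for integer coefficients yields p as stated.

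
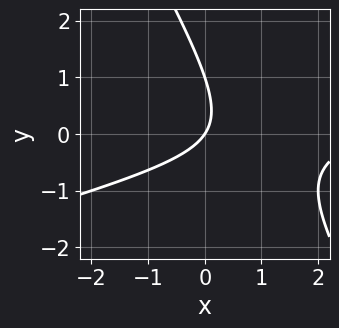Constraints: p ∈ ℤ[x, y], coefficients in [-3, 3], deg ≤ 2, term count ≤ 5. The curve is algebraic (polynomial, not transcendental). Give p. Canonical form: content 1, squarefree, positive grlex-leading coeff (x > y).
(a) deg p = 2. The shape is more complex than any degree-1 curve.
(b) From the axis intercepts and sections: one x-axis crossing is at x = 0; the y-axis gridline crossings are at y ∈ {0, 1}.
(c) Fitting integer coefficients to these (and the overall shape) gives p.

x^2 - 3*x*y - 2*y^2 - 3*x + 2*y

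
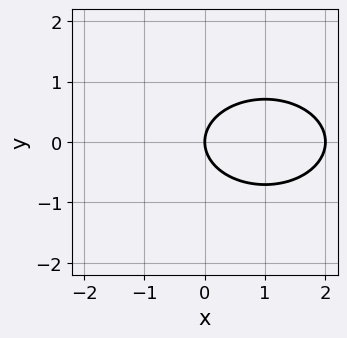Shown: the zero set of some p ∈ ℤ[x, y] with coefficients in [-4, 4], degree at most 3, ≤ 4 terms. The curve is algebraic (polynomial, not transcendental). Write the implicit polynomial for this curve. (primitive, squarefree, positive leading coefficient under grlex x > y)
x^2 + 2*y^2 - 2*x

First, deg p = 2. A generic line meets the curve in up to 2 points.
Then, symmetries: it's symmetric under y → −y, forcing even powers of y.
Then, from the visible intercepts: it meets the y-axis at y = 0 (among the integer gridlines); among the integer gridlines, it crosses the x-axis at x ∈ {0, 2}.
Finally, assembling these constraints gives the stated polynomial.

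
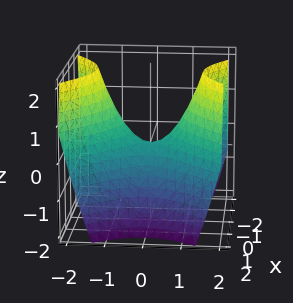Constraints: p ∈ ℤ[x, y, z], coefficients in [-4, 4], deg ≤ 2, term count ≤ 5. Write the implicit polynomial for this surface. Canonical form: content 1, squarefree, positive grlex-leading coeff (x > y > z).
x^2 - y^2 + z

The degree is 2 — a hyperbolic paraboloid; a quadric.
Symmetries: mirror symmetry y ↦ −y ⇒ only even powers of y; it's symmetric under x → −x, forcing even powers of x.
Reading off the gridlines: one y-axis crossing is at y = 0; one x-axis crossing is at x = 0; it meets the z-axis at z = 0 (among the integer gridlines).
Fitting integer coefficients to these (and the overall shape) gives p.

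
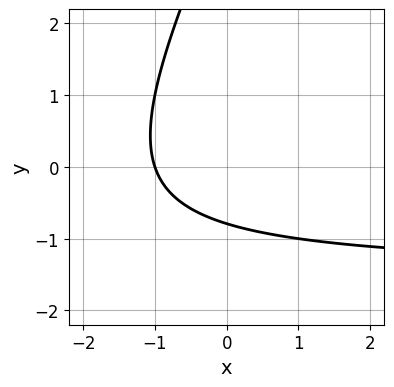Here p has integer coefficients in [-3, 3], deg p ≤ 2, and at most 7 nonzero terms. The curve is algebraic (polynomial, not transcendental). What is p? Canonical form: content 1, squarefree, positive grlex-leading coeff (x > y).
Degree: a generic line meets the curve in up to 2 points, so deg p = 2.
From the visible intercepts: one x-axis crossing is at x = -1.
Assembling these constraints gives the stated polynomial.

2*x*y - y^2 + 3*x + 3*y + 3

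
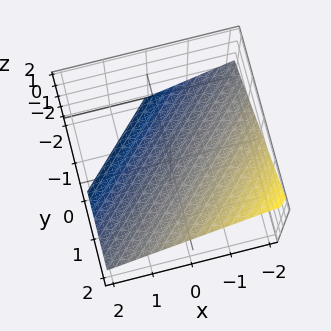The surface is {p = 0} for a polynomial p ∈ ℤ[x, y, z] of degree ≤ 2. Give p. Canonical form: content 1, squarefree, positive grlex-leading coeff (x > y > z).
2*x - 2*y + 3*z + 2

The degree is 1 — the surface is flat (a plane).
Against the integer gridlines: it crosses the x-axis at the gridline x = -1; one y-axis crossing is at y = 1.
Putting this together gives p.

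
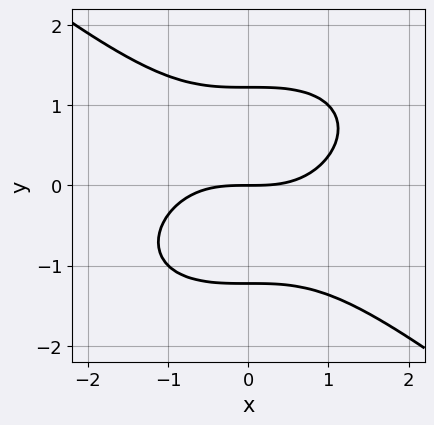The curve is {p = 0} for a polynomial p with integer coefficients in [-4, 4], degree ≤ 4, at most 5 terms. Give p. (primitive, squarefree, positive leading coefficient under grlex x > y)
Degree: no degree-2 curve has this shape, so deg p = 3.
Observable constraints: it crosses the x-axis at the gridline x = 0; it meets the y-axis at y = 0 (among the integer gridlines).
These observations pin down the coefficients.

x^3 + 2*y^3 - 3*y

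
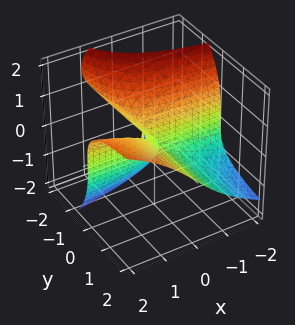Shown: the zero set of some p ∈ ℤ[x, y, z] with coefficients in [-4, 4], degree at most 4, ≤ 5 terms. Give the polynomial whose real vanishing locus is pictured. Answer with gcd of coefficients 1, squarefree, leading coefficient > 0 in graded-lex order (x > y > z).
(a) deg p = 3. No degree-2 surface has this shape.
(b) From the visible intercepts: every point of the x-axis in the box is on the surface; the visible y-axis segment lies entirely on the surface.
(c) Fitting integer coefficients to these (and the overall shape) gives p.

z^3 - 3*x*y + 3*y*z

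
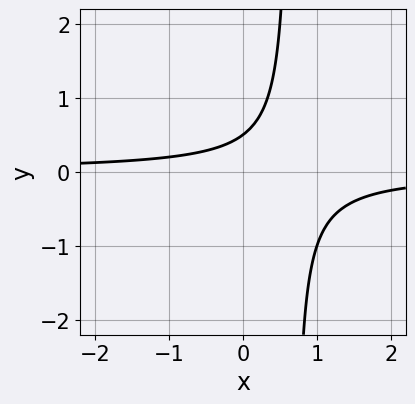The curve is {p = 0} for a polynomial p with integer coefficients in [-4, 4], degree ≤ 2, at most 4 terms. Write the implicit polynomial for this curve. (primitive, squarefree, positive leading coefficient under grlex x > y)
3*x*y - 2*y + 1

1. Degree: a generic line meets the curve in up to 2 points, so deg p = 2.
2. From the axis intercepts and sections: the curve avoids every integer x-axis point in the box.
3. Assembling these constraints gives the stated polynomial.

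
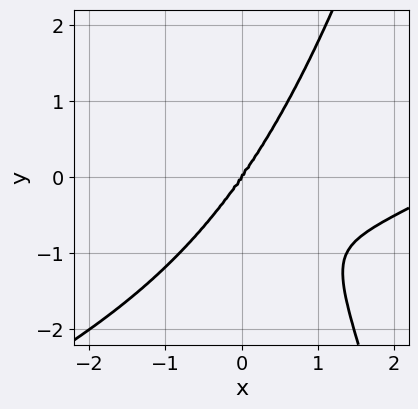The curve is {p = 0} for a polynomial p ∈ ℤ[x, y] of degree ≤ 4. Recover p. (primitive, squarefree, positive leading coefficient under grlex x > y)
1. deg p = 4. The shape is more complex than any degree-3 curve.
2. Observable constraints: it crosses the y-axis at the gridline y = 0; it crosses the x-axis at the gridline x = 0.
3. Assembling these constraints gives the stated polynomial.

x^4 - 2*x^3*y - 3*x^3 + y^3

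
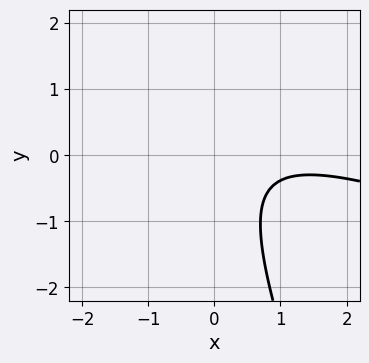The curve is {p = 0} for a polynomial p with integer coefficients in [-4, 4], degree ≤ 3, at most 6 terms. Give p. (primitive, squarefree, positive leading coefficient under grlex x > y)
x^2 + 3*x*y + y^2 - 2*x + 2

(a) deg p = 2. The shape is more complex than any degree-1 curve.
(b) Checking where it meets the axes: the curve avoids every integer x-axis point in the box; the curve avoids every integer y-axis point in the box.
(c) Assembling these constraints gives the stated polynomial.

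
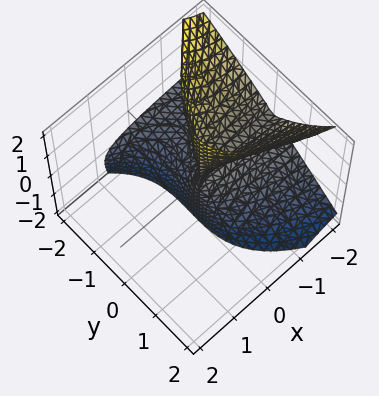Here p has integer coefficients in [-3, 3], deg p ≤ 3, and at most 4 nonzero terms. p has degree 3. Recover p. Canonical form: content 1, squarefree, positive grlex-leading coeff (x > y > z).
2*x*z^2 + y^3 + y^2*z + 3*y^2

1. deg p = 3. The shape is more complex than any degree-2 surface.
2. From the axis intercepts and sections: the visible z-axis segment lies entirely on the surface; the visible x-axis segment lies entirely on the surface.
3. Putting this together gives p.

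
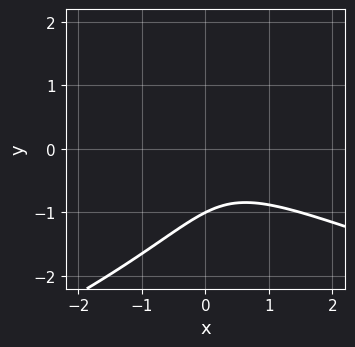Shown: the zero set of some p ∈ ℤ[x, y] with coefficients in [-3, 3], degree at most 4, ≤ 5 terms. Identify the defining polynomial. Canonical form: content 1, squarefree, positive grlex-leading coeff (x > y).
2*y^3 + 2*x^2 + 3*x*y + 2

(a) Degree: a generic line meets the curve in up to 3 points, so deg p = 3.
(b) Reading off the gridlines: it misses every integer gridline on the x-axis; it crosses the y-axis at the gridline y = -1.
(c) These observations pin down the coefficients.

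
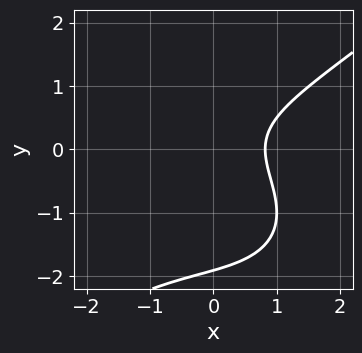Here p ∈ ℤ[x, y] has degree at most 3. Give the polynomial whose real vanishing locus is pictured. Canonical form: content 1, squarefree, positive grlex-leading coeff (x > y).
(a) Degree: a generic line meets the curve in up to 3 points, so deg p = 3.
(b) Solving for integer coefficients yields p as stated.

x^3 - 2*y^3 - 3*y^2 + 3*x - 3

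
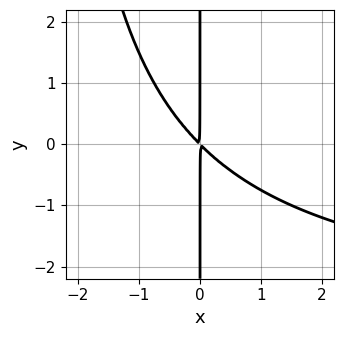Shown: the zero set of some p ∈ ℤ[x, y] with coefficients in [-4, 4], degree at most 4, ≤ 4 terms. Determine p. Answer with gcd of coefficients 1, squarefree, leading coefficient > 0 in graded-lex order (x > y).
x^2*y + 3*x^2 + 3*x*y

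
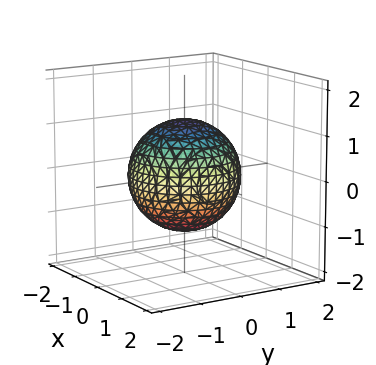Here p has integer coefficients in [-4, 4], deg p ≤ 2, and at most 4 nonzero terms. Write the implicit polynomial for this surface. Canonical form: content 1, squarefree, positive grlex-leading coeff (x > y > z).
2*x^2 + 2*y^2 + 2*z^2 - 3

First, degree: the shape is more complex than any degree-1 surface, so deg p = 2.
Then, symmetries: every cross-section ⟂ z is a circle, so x, y appear only via x² + y².
Then, from the visible intercepts: a circular section at z = 1 has radius between 0 and 1.
Finally, putting this together gives p.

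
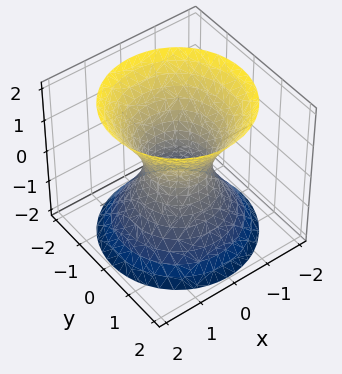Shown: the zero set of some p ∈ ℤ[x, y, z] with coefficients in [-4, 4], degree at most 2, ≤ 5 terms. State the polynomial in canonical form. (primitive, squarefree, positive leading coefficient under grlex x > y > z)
Degree: an hourglass — one-sheet hyperboloid; a quadric, so deg p = 2.
Symmetries: the z ↦ −z reflection is a symmetry, so z appears only in even powers; the surface is invariant under rotation about z: p = q(x² + y², z).
From the visible intercepts: no z-intercept at any integer in the box; a circular section at z = 2 has radius between 1 and 2.
These observations pin down the coefficients.

3*x^2 + 3*y^2 - 2*z^2 - 2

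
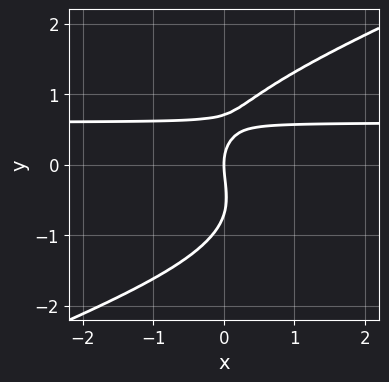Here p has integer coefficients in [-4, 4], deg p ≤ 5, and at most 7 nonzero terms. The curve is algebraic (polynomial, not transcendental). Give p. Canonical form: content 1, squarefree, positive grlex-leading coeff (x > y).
1. The degree is 4 — no degree-3 curve has this shape.
2. From the axis intercepts and sections: it crosses the x-axis at the gridline x = 0; it crosses the y-axis at the gridline y = 0.
3. Putting this together gives p.

x*y^3 - 2*y^4 + 3*x*y + y^2 - 2*x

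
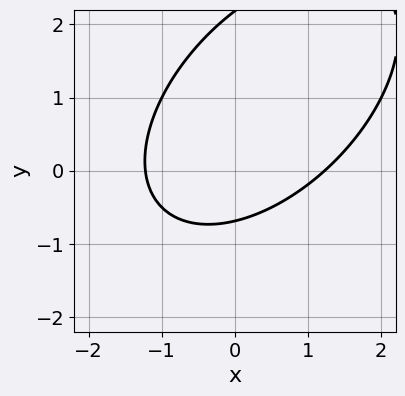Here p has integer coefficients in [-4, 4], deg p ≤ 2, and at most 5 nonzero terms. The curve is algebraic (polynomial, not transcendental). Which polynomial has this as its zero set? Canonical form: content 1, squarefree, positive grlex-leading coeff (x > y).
2*x^2 - 2*x*y + 2*y^2 - 3*y - 3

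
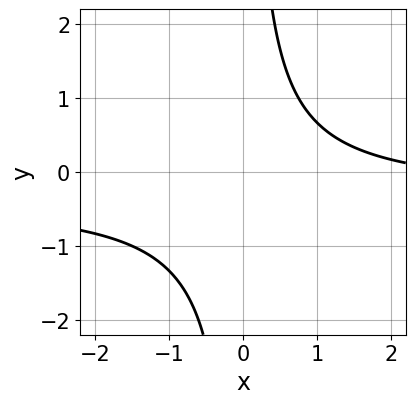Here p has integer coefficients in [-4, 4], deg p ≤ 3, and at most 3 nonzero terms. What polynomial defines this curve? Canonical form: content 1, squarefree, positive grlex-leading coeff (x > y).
3*x*y + x - 3

Degree: the shape is more complex than any degree-1 curve, so deg p = 2.
From the visible intercepts: no x-intercept at any integer in the box; no y-intercept at any integer in the box.
Assembling these constraints gives the stated polynomial.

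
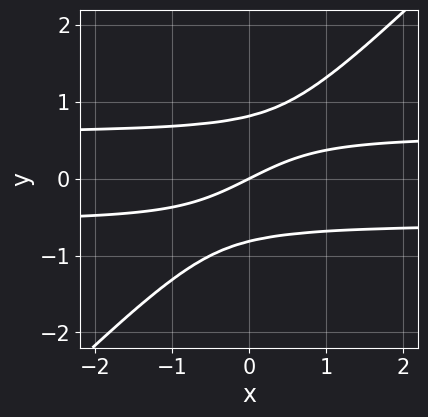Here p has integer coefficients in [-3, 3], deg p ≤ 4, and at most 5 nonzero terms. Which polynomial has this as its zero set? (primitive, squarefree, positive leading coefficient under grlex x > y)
Degree: no degree-2 curve has this shape, so deg p = 3.
Reading off the gridlines: it crosses the y-axis at the gridline y = 0; one x-axis crossing is at x = 0.
Fitting integer coefficients to these (and the overall shape) gives p.

3*x*y^2 - 3*y^3 - x + 2*y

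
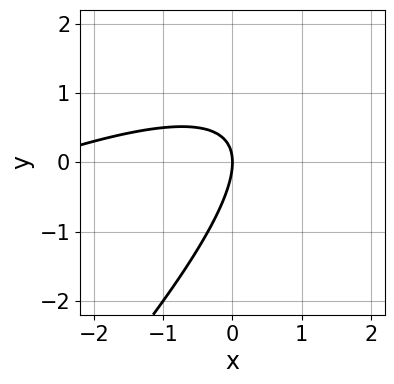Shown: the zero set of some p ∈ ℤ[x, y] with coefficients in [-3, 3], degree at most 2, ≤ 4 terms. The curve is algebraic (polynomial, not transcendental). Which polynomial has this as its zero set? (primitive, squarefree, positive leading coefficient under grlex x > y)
x^2 - 3*x*y + 2*y^2 + 3*x

(a) Degree: the shape is more complex than any degree-1 curve, so deg p = 2.
(b) Observable constraints: it crosses the x-axis at the gridline x = 0; it crosses the y-axis at the gridline y = 0.
(c) The integer polynomial consistent with all of this is the stated p.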